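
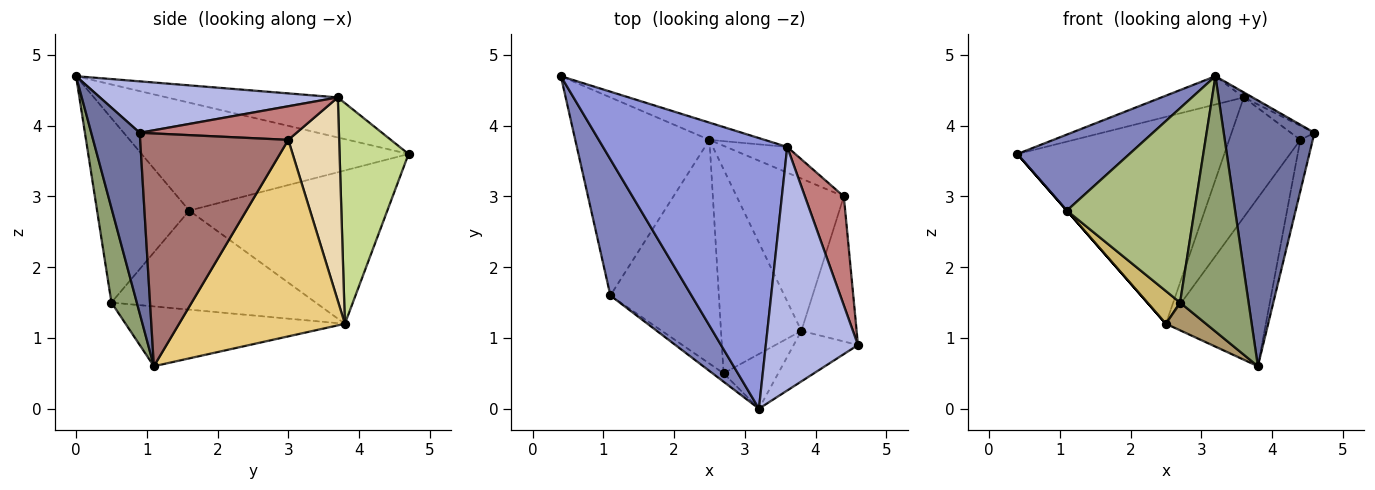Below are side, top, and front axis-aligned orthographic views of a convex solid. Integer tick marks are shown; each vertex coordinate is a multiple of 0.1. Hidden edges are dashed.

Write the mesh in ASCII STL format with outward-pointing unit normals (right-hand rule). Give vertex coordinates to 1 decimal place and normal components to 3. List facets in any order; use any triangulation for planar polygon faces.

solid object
 facet normal 0.465 -0.870 -0.165
  outer loop
   vertex 3.8 1.1 0.6
   vertex 4.6 0.9 3.9
   vertex 3.2 0.0 4.7
  endloop
 endfacet
 facet normal -0.758 -0.318 0.570
  outer loop
   vertex 1.1 1.6 2.8
   vertex 3.2 0.0 4.7
   vertex 0.4 4.7 3.6
  endloop
 endfacet
 facet normal -0.211 0.102 0.972
  outer loop
   vertex 3.6 3.7 4.4
   vertex 0.4 4.7 3.6
   vertex 3.2 0.0 4.7
  endloop
 endfacet
 facet normal 0.487 0.018 0.873
  outer loop
   vertex 3.6 3.7 4.4
   vertex 3.2 0.0 4.7
   vertex 4.6 0.9 3.9
  endloop
 endfacet
 facet normal 0.340 -0.919 -0.197
  outer loop
   vertex 2.7 0.5 1.5
   vertex 3.8 1.1 0.6
   vertex 3.2 0.0 4.7
  endloop
 endfacet
 facet normal -0.585 -0.810 -0.035
  outer loop
   vertex 2.7 0.5 1.5
   vertex 3.2 0.0 4.7
   vertex 1.1 1.6 2.8
  endloop
 endfacet
 facet normal 0.315 0.946 -0.079
  outer loop
   vertex 2.5 3.8 1.2
   vertex 0.4 4.7 3.6
   vertex 3.6 3.7 4.4
  endloop
 endfacet
 facet normal -0.753 0.000 -0.659
  outer loop
   vertex 2.5 3.8 1.2
   vertex 1.1 1.6 2.8
   vertex 0.4 4.7 3.6
  endloop
 endfacet
 facet normal -0.593 -0.108 -0.798
  outer loop
   vertex 2.5 3.8 1.2
   vertex 3.8 1.1 0.6
   vertex 2.7 0.5 1.5
  endloop
 endfacet
 facet normal -0.670 -0.107 -0.734
  outer loop
   vertex 2.5 3.8 1.2
   vertex 2.7 0.5 1.5
   vertex 1.1 1.6 2.8
  endloop
 endfacet
 facet normal 0.776 0.468 -0.423
  outer loop
   vertex 4.4 3.0 3.8
   vertex 3.8 1.1 0.6
   vertex 2.5 3.8 1.2
  endloop
 endfacet
 facet normal 0.573 0.802 -0.172
  outer loop
   vertex 4.4 3.0 3.8
   vertex 2.5 3.8 1.2
   vertex 3.6 3.7 4.4
  endloop
 endfacet
 facet normal 0.970 0.081 -0.230
  outer loop
   vertex 4.4 3.0 3.8
   vertex 4.6 0.9 3.9
   vertex 3.8 1.1 0.6
  endloop
 endfacet
 facet normal 0.650 0.098 0.753
  outer loop
   vertex 4.4 3.0 3.8
   vertex 3.6 3.7 4.4
   vertex 4.6 0.9 3.9
  endloop
 endfacet
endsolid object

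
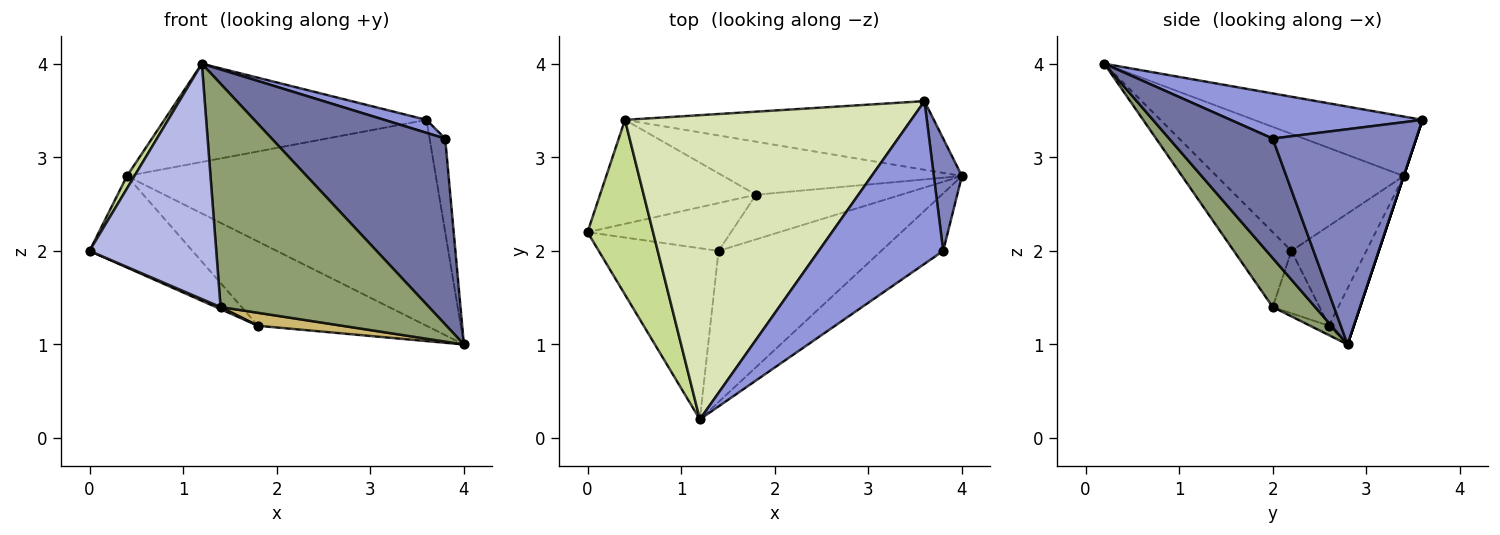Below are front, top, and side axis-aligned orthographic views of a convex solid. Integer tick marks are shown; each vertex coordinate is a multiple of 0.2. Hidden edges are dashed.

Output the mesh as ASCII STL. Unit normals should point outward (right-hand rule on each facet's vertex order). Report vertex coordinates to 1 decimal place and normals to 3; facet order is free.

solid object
 facet normal 0.495 -0.830 -0.257
  outer loop
   vertex 3.8 2.0 3.2
   vertex 1.2 0.2 4.0
   vertex 4.0 2.8 1.0
  endloop
 endfacet
 facet normal 0.986 0.107 0.129
  outer loop
   vertex 3.8 2.0 3.2
   vertex 4.0 2.8 1.0
   vertex 3.6 3.6 3.4
  endloop
 endfacet
 facet normal 0.340 -0.075 0.937
  outer loop
   vertex 3.8 2.0 3.2
   vertex 3.6 3.6 3.4
   vertex 1.2 0.2 4.0
  endloop
 endfacet
 facet normal -0.345 -0.759 -0.552
  outer loop
   vertex 1.4 2.0 1.4
   vertex 1.2 0.2 4.0
   vertex 0.0 2.2 2.0
  endloop
 endfacet
 facet normal 0.166 -0.817 -0.553
  outer loop
   vertex 1.4 2.0 1.4
   vertex 4.0 2.8 1.0
   vertex 1.2 0.2 4.0
  endloop
 endfacet
 facet normal 0.000 0.949 -0.316
  outer loop
   vertex 0.4 3.4 2.8
   vertex 3.6 3.6 3.4
   vertex 4.0 2.8 1.0
  endloop
 endfacet
 facet normal -0.872 -0.035 0.488
  outer loop
   vertex 0.4 3.4 2.8
   vertex 0.0 2.2 2.0
   vertex 1.2 0.2 4.0
  endloop
 endfacet
 facet normal -0.194 0.302 0.934
  outer loop
   vertex 0.4 3.4 2.8
   vertex 1.2 0.2 4.0
   vertex 3.6 3.6 3.4
  endloop
 endfacet
 facet normal -0.398 -0.040 -0.916
  outer loop
   vertex 1.8 2.6 1.2
   vertex 1.4 2.0 1.4
   vertex 0.0 2.2 2.0
  endloop
 endfacet
 facet normal -0.062 -0.278 -0.959
  outer loop
   vertex 1.8 2.6 1.2
   vertex 4.0 2.8 1.0
   vertex 1.4 2.0 1.4
  endloop
 endfacet
 facet normal -0.433 0.595 -0.677
  outer loop
   vertex 1.8 2.6 1.2
   vertex 0.0 2.2 2.0
   vertex 0.4 3.4 2.8
  endloop
 endfacet
 facet normal -0.124 0.840 -0.529
  outer loop
   vertex 1.8 2.6 1.2
   vertex 0.4 3.4 2.8
   vertex 4.0 2.8 1.0
  endloop
 endfacet
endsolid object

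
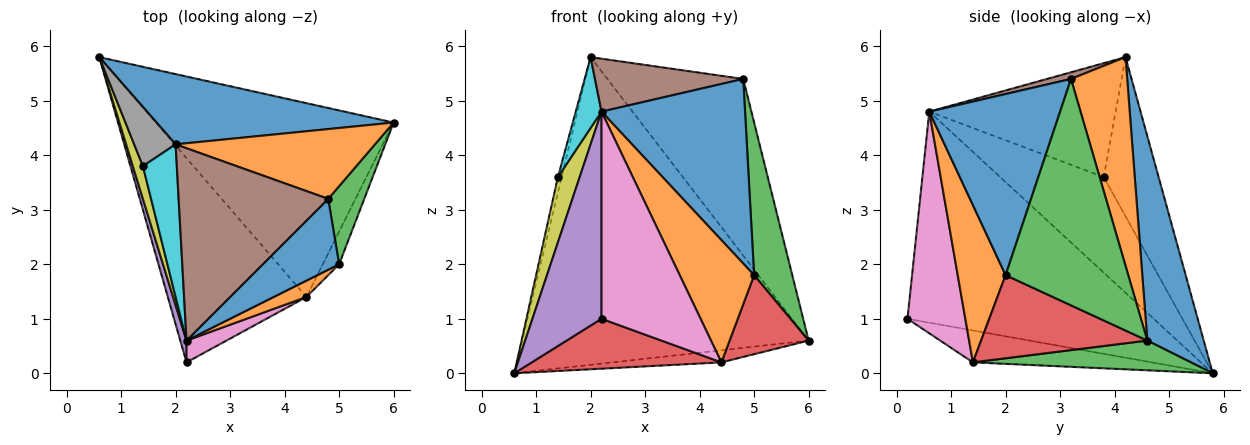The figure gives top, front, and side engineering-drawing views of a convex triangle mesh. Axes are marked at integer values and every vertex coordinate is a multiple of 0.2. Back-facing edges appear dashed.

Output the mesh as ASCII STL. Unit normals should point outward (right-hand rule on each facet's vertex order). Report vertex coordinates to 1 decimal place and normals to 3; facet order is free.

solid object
 facet normal 0.188 0.957 0.219
  outer loop
   vertex 2.0 4.2 5.8
   vertex 6.0 4.6 0.6
   vertex 0.6 5.8 0.0
  endloop
 endfacet
 facet normal 0.359 0.868 0.343
  outer loop
   vertex 4.8 3.2 5.4
   vertex 6.0 4.6 0.6
   vertex 2.0 4.2 5.8
  endloop
 endfacet
 facet normal 0.124 0.062 -0.990
  outer loop
   vertex 4.4 1.4 0.2
   vertex 0.6 5.8 0.0
   vertex 6.0 4.6 0.6
  endloop
 endfacet
 facet normal -0.218 -0.232 -0.948
  outer loop
   vertex 4.4 1.4 0.2
   vertex 2.2 0.2 1.0
   vertex 0.6 5.8 0.0
  endloop
 endfacet
 facet normal -0.962 -0.270 0.028
  outer loop
   vertex 2.2 0.6 4.8
   vertex 0.6 5.8 0.0
   vertex 2.2 0.2 1.0
  endloop
 endfacet
 facet normal 0.043 -0.265 0.963
  outer loop
   vertex 2.2 0.6 4.8
   vertex 4.8 3.2 5.4
   vertex 2.0 4.2 5.8
  endloop
 endfacet
 facet normal 0.502 -0.860 0.091
  outer loop
   vertex 2.2 0.6 4.8
   vertex 2.2 0.2 1.0
   vertex 4.4 1.4 0.2
  endloop
 endfacet
 facet normal -0.966 0.066 0.251
  outer loop
   vertex 1.4 3.8 3.6
   vertex 2.0 4.2 5.8
   vertex 0.6 5.8 0.0
  endloop
 endfacet
 facet normal -0.973 -0.205 0.102
  outer loop
   vertex 1.4 3.8 3.6
   vertex 0.6 5.8 0.0
   vertex 2.2 0.6 4.8
  endloop
 endfacet
 facet normal -0.950 -0.131 0.283
  outer loop
   vertex 1.4 3.8 3.6
   vertex 2.2 0.6 4.8
   vertex 2.0 4.2 5.8
  endloop
 endfacet
 facet normal 0.648 -0.711 0.273
  outer loop
   vertex 5.0 2.0 1.8
   vertex 4.8 3.2 5.4
   vertex 2.2 0.6 4.8
  endloop
 endfacet
 facet normal 0.538 -0.836 0.112
  outer loop
   vertex 5.0 2.0 1.8
   vertex 2.2 0.6 4.8
   vertex 4.4 1.4 0.2
  endloop
 endfacet
 facet normal 0.944 -0.294 0.150
  outer loop
   vertex 5.0 2.0 1.8
   vertex 6.0 4.6 0.6
   vertex 4.8 3.2 5.4
  endloop
 endfacet
 facet normal 0.889 -0.423 -0.175
  outer loop
   vertex 5.0 2.0 1.8
   vertex 4.4 1.4 0.2
   vertex 6.0 4.6 0.6
  endloop
 endfacet
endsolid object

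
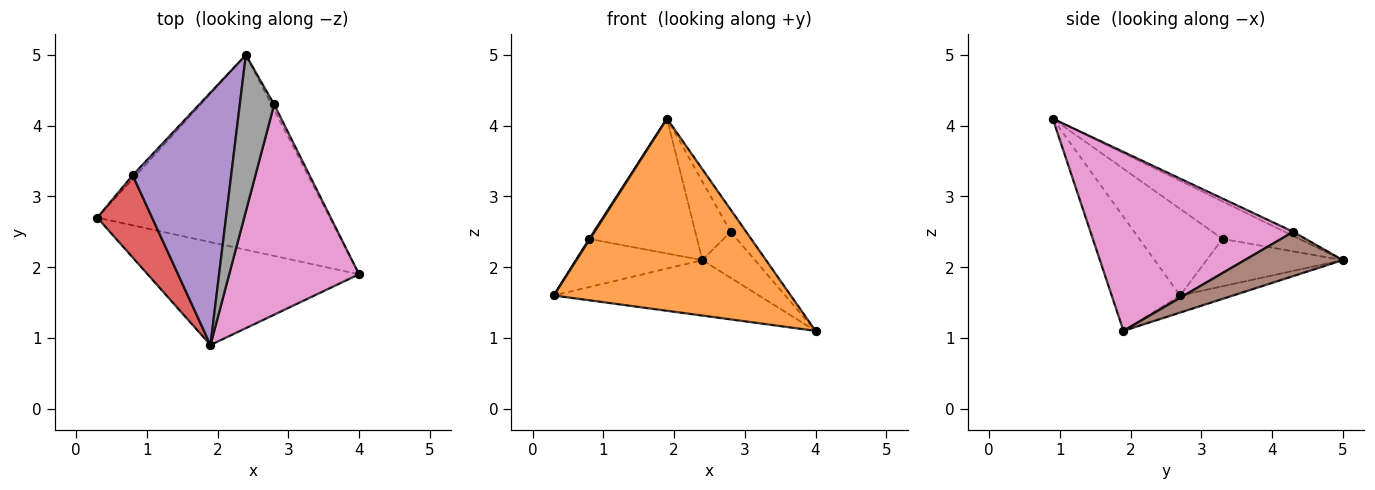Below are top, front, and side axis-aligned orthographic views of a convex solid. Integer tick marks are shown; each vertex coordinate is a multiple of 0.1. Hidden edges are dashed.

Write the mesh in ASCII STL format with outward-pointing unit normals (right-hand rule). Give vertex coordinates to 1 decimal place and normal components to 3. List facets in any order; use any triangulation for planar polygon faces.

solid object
 facet normal -0.071 0.273 -0.959
  outer loop
   vertex 2.4 5.0 2.1
   vertex 4.0 1.9 1.1
   vertex 0.3 2.7 1.6
  endloop
 endfacet
 facet normal -0.247 -0.854 -0.457
  outer loop
   vertex 1.9 0.9 4.1
   vertex 0.3 2.7 1.6
   vertex 4.0 1.9 1.1
  endloop
 endfacet
 facet normal -0.732 0.680 -0.052
  outer loop
   vertex 0.8 3.3 2.4
   vertex 2.4 5.0 2.1
   vertex 0.3 2.7 1.6
  endloop
 endfacet
 facet normal -0.845 -0.009 0.535
  outer loop
   vertex 0.8 3.3 2.4
   vertex 0.3 2.7 1.6
   vertex 1.9 0.9 4.1
  endloop
 endfacet
 facet normal -0.318 0.447 0.836
  outer loop
   vertex 0.8 3.3 2.4
   vertex 1.9 0.9 4.1
   vertex 2.4 5.0 2.1
  endloop
 endfacet
 facet normal 0.880 0.472 -0.054
  outer loop
   vertex 2.8 4.3 2.5
   vertex 4.0 1.9 1.1
   vertex 2.4 5.0 2.1
  endloop
 endfacet
 facet normal 0.808 0.062 0.586
  outer loop
   vertex 2.8 4.3 2.5
   vertex 1.9 0.9 4.1
   vertex 4.0 1.9 1.1
  endloop
 endfacet
 facet normal -0.107 0.446 0.888
  outer loop
   vertex 2.8 4.3 2.5
   vertex 2.4 5.0 2.1
   vertex 1.9 0.9 4.1
  endloop
 endfacet
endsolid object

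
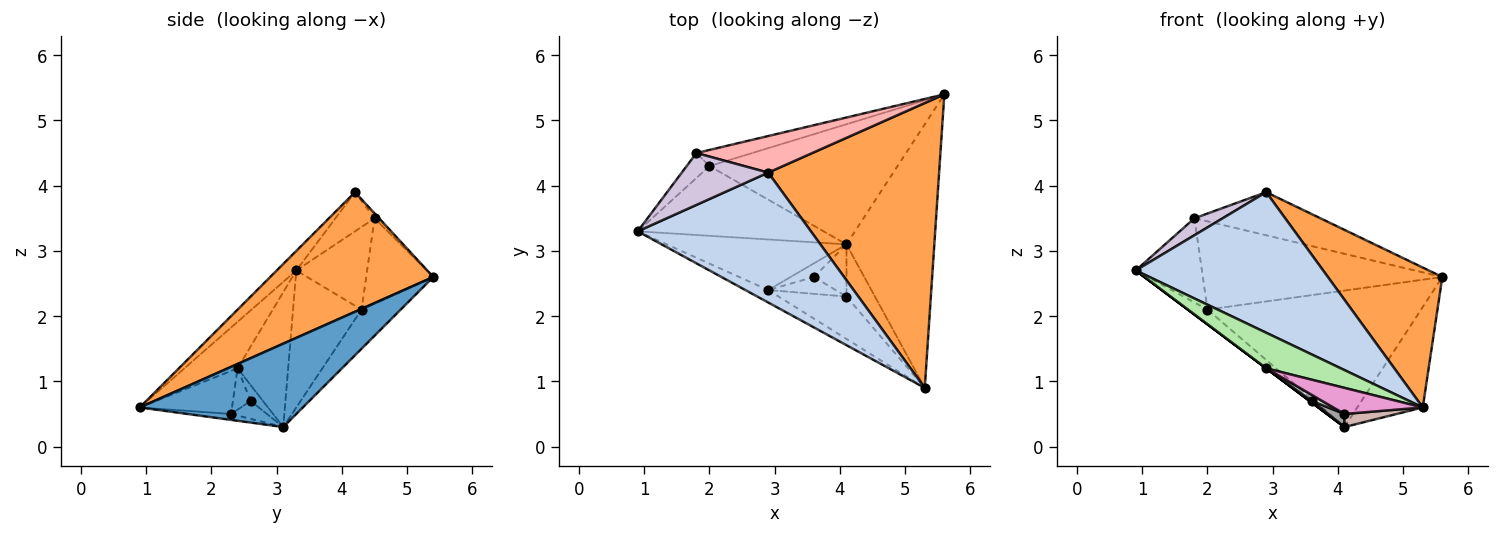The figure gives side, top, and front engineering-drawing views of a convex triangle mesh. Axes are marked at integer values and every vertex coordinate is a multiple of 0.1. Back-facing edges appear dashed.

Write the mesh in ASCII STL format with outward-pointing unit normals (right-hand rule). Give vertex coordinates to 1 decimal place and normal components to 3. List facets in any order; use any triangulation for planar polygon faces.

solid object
 facet normal 0.663 0.267 -0.699
  outer loop
   vertex 4.1 3.1 0.3
   vertex 5.6 5.4 2.6
   vertex 5.3 0.9 0.6
  endloop
 endfacet
 facet normal -0.076 -0.732 0.677
  outer loop
   vertex 2.9 4.2 3.9
   vertex 0.9 3.3 2.7
   vertex 5.3 0.9 0.6
  endloop
 endfacet
 facet normal 0.532 -0.373 0.760
  outer loop
   vertex 2.9 4.2 3.9
   vertex 5.3 0.9 0.6
   vertex 5.6 5.4 2.6
  endloop
 endfacet
 facet normal -0.585 0.167 -0.794
  outer loop
   vertex 2.0 4.3 2.1
   vertex 4.1 3.1 0.3
   vertex 0.9 3.3 2.7
  endloop
 endfacet
 facet normal -0.136 0.744 -0.655
  outer loop
   vertex 2.0 4.3 2.1
   vertex 5.6 5.4 2.6
   vertex 4.1 3.1 0.3
  endloop
 endfacet
 facet normal -0.558 -0.783 -0.274
  outer loop
   vertex 2.9 2.4 1.2
   vertex 5.3 0.9 0.6
   vertex 0.9 3.3 2.7
  endloop
 endfacet
 facet normal -0.600 0.000 -0.800
  outer loop
   vertex 2.9 2.4 1.2
   vertex 0.9 3.3 2.7
   vertex 4.1 3.1 0.3
  endloop
 endfacet
 facet normal -0.027 0.762 0.647
  outer loop
   vertex 1.8 4.5 3.5
   vertex 2.9 4.2 3.9
   vertex 5.6 5.4 2.6
  endloop
 endfacet
 facet normal -0.266 0.948 -0.173
  outer loop
   vertex 1.8 4.5 3.5
   vertex 5.6 5.4 2.6
   vertex 2.0 4.3 2.1
  endloop
 endfacet
 facet normal -0.395 -0.286 0.873
  outer loop
   vertex 1.8 4.5 3.5
   vertex 0.9 3.3 2.7
   vertex 2.9 4.2 3.9
  endloop
 endfacet
 facet normal -0.716 0.669 -0.198
  outer loop
   vertex 1.8 4.5 3.5
   vertex 2.0 4.3 2.1
   vertex 0.9 3.3 2.7
  endloop
 endfacet
 facet normal -0.198 -0.238 -0.951
  outer loop
   vertex 4.1 2.3 0.5
   vertex 4.1 3.1 0.3
   vertex 5.3 0.9 0.6
  endloop
 endfacet
 facet normal -0.475 -0.461 -0.749
  outer loop
   vertex 4.1 2.3 0.5
   vertex 5.3 0.9 0.6
   vertex 2.9 2.4 1.2
  endloop
 endfacet
 facet normal -0.560 -0.099 -0.823
  outer loop
   vertex 3.6 2.6 0.7
   vertex 2.9 2.4 1.2
   vertex 4.1 3.1 0.3
  endloop
 endfacet
 facet normal -0.471 -0.214 -0.856
  outer loop
   vertex 3.6 2.6 0.7
   vertex 4.1 3.1 0.3
   vertex 4.1 2.3 0.5
  endloop
 endfacet
 facet normal -0.500 -0.290 -0.816
  outer loop
   vertex 3.6 2.6 0.7
   vertex 4.1 2.3 0.5
   vertex 2.9 2.4 1.2
  endloop
 endfacet
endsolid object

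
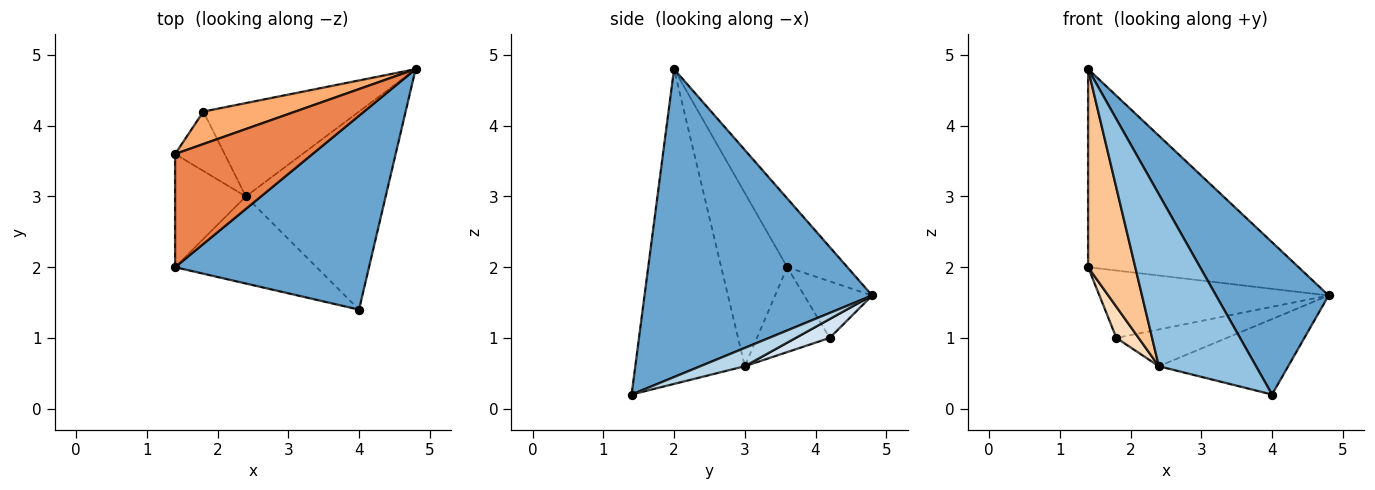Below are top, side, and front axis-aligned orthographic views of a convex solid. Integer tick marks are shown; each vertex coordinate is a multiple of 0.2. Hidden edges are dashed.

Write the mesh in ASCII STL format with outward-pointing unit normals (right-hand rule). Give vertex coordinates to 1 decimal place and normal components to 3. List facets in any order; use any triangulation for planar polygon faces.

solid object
 facet normal 0.781 -0.386 0.492
  outer loop
   vertex 4.0 1.4 0.2
   vertex 4.8 4.8 1.6
   vertex 1.4 2.0 4.8
  endloop
 endfacet
 facet normal -0.709 -0.629 -0.319
  outer loop
   vertex 2.4 3.0 0.6
   vertex 4.0 1.4 0.2
   vertex 1.4 2.0 4.8
  endloop
 endfacet
 facet normal 0.121 0.353 -0.928
  outer loop
   vertex 2.4 3.0 0.6
   vertex 4.8 4.8 1.6
   vertex 4.0 1.4 0.2
  endloop
 endfacet
 facet normal 0.112 0.364 -0.925
  outer loop
   vertex 2.4 3.0 0.6
   vertex 1.8 4.2 1.0
   vertex 4.8 4.8 1.6
  endloop
 endfacet
 facet normal -0.241 0.843 0.482
  outer loop
   vertex 1.4 3.6 2.0
   vertex 1.4 2.0 4.8
   vertex 4.8 4.8 1.6
  endloop
 endfacet
 facet normal -0.258 0.871 0.419
  outer loop
   vertex 1.4 3.6 2.0
   vertex 4.8 4.8 1.6
   vertex 1.8 4.2 1.0
  endloop
 endfacet
 facet normal -0.772 -0.552 -0.315
  outer loop
   vertex 1.4 3.6 2.0
   vertex 2.4 3.0 0.6
   vertex 1.4 2.0 4.8
  endloop
 endfacet
 facet normal -0.835 -0.255 -0.487
  outer loop
   vertex 1.4 3.6 2.0
   vertex 1.8 4.2 1.0
   vertex 2.4 3.0 0.6
  endloop
 endfacet
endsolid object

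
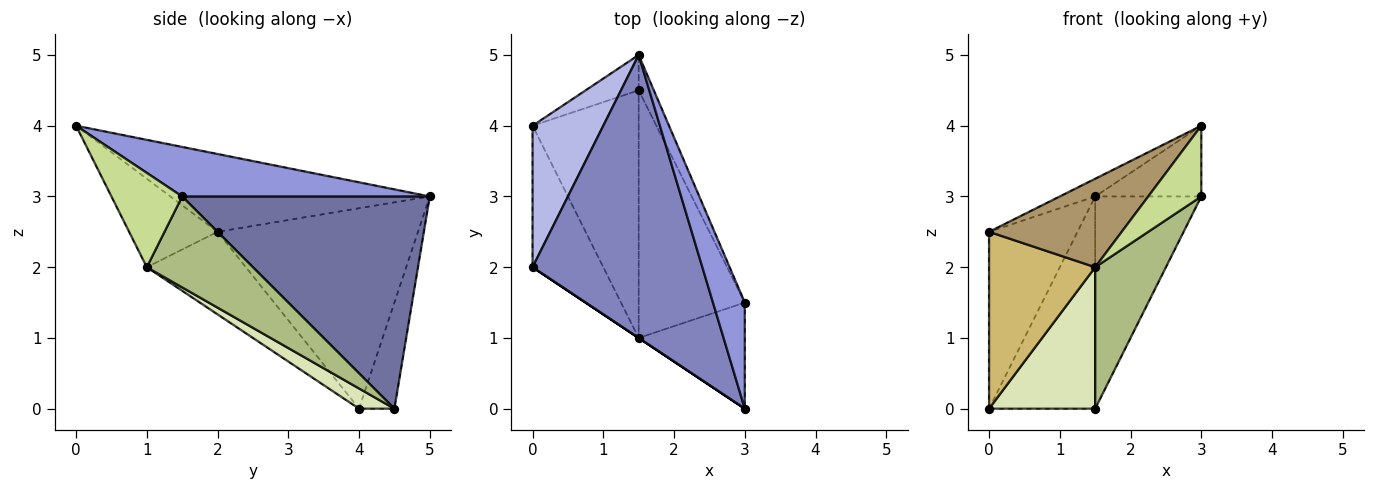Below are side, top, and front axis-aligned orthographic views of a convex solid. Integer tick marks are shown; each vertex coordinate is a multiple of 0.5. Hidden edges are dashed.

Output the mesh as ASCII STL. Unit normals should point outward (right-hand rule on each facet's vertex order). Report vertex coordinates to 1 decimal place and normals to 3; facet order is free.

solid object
 facet normal 0.917 0.393 -0.066
  outer loop
   vertex 1.5 4.5 0.0
   vertex 1.5 5.0 3.0
   vertex 3.0 1.5 3.0
  endloop
 endfacet
 facet normal -0.416 0.057 0.908
  outer loop
   vertex 3.0 0.0 4.0
   vertex 1.5 5.0 3.0
   vertex 0.0 2.0 2.5
  endloop
 endfacet
 facet normal 0.791 0.339 0.509
  outer loop
   vertex 3.0 0.0 4.0
   vertex 3.0 1.5 3.0
   vertex 1.5 5.0 3.0
  endloop
 endfacet
 facet normal -0.871 0.384 0.307
  outer loop
   vertex 0.0 4.0 0.0
   vertex 0.0 2.0 2.5
   vertex 1.5 5.0 3.0
  endloop
 endfacet
 facet normal -0.312 0.937 -0.156
  outer loop
   vertex 0.0 4.0 0.0
   vertex 1.5 5.0 3.0
   vertex 1.5 4.5 0.0
  endloop
 endfacet
 facet normal 0.597 -0.398 -0.697
  outer loop
   vertex 1.5 1.0 2.0
   vertex 1.5 4.5 0.0
   vertex 3.0 1.5 3.0
  endloop
 endfacet
 facet normal 0.595 -0.446 -0.669
  outer loop
   vertex 1.5 1.0 2.0
   vertex 3.0 1.5 3.0
   vertex 3.0 0.0 4.0
  endloop
 endfacet
 facet normal 0.163 -0.489 -0.857
  outer loop
   vertex 1.5 1.0 2.0
   vertex 0.0 4.0 0.0
   vertex 1.5 4.5 0.0
  endloop
 endfacet
 facet normal -0.555 -0.832 0.000
  outer loop
   vertex 1.5 1.0 2.0
   vertex 3.0 0.0 4.0
   vertex 0.0 2.0 2.5
  endloop
 endfacet
 facet normal -0.589 -0.631 -0.505
  outer loop
   vertex 1.5 1.0 2.0
   vertex 0.0 2.0 2.5
   vertex 0.0 4.0 0.0
  endloop
 endfacet
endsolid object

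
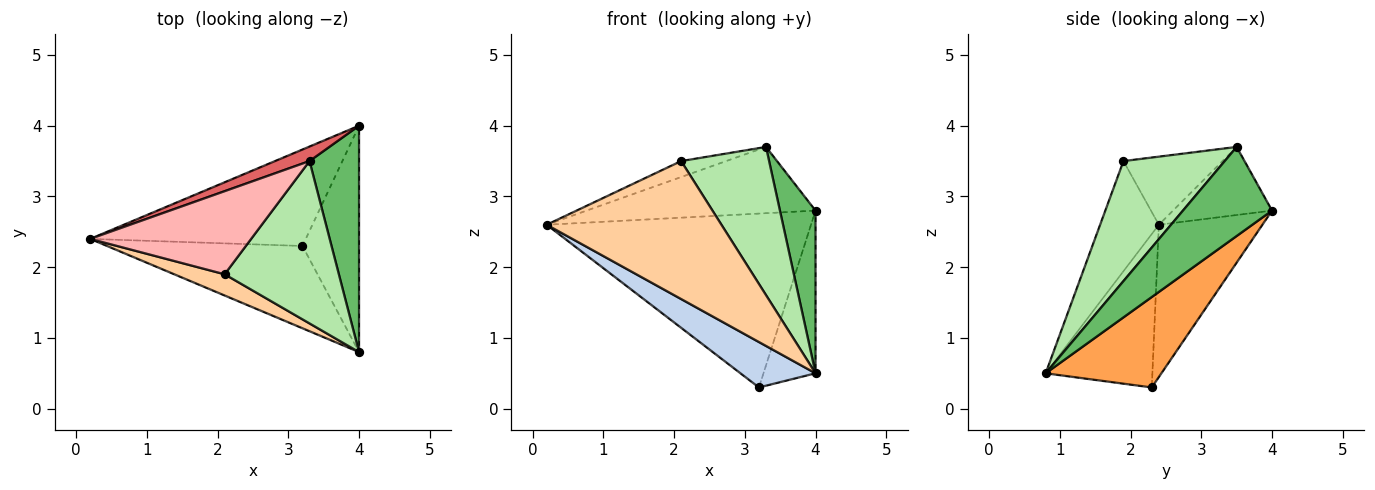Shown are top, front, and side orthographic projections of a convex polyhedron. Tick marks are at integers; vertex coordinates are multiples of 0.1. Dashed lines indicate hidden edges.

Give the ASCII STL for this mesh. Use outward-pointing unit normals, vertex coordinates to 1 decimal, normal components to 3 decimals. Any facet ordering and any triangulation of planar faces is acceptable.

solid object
 facet normal -0.324 0.827 -0.459
  outer loop
   vertex 3.2 2.3 0.3
   vertex 0.2 2.4 2.6
   vertex 4.0 4.0 2.8
  endloop
 endfacet
 facet normal -0.566 -0.398 -0.721
  outer loop
   vertex 3.2 2.3 0.3
   vertex 4.0 0.8 0.5
   vertex 0.2 2.4 2.6
  endloop
 endfacet
 facet normal 0.792 0.356 -0.496
  outer loop
   vertex 3.2 2.3 0.3
   vertex 4.0 4.0 2.8
   vertex 4.0 0.8 0.5
  endloop
 endfacet
 facet normal -0.315 -0.938 0.144
  outer loop
   vertex 2.1 1.9 3.5
   vertex 0.2 2.4 2.6
   vertex 4.0 0.8 0.5
  endloop
 endfacet
 facet normal 0.825 -0.330 0.459
  outer loop
   vertex 3.3 3.5 3.7
   vertex 4.0 0.8 0.5
   vertex 4.0 4.0 2.8
  endloop
 endfacet
 facet normal 0.613 -0.533 0.584
  outer loop
   vertex 3.3 3.5 3.7
   vertex 2.1 1.9 3.5
   vertex 4.0 0.8 0.5
  endloop
 endfacet
 facet normal -0.389 0.900 0.197
  outer loop
   vertex 3.3 3.5 3.7
   vertex 4.0 4.0 2.8
   vertex 0.2 2.4 2.6
  endloop
 endfacet
 facet normal -0.384 0.174 0.907
  outer loop
   vertex 3.3 3.5 3.7
   vertex 0.2 2.4 2.6
   vertex 2.1 1.9 3.5
  endloop
 endfacet
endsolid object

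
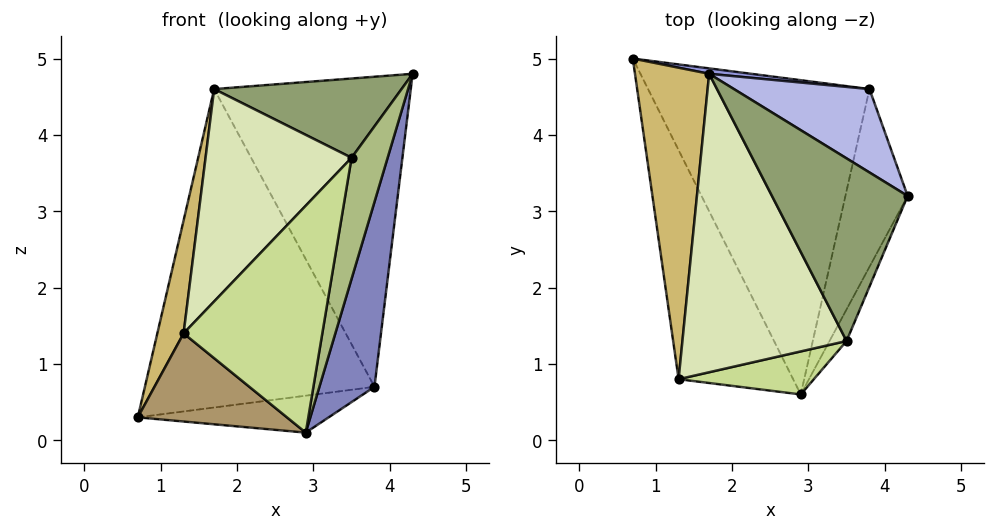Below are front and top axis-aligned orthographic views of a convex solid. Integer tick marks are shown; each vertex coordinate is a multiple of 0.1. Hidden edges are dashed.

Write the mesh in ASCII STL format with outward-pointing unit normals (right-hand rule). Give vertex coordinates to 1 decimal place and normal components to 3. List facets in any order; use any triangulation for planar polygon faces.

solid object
 facet normal 0.142 0.116 -0.983
  outer loop
   vertex 3.8 4.6 0.7
   vertex 2.9 0.6 0.1
   vertex 0.7 5.0 0.3
  endloop
 endfacet
 facet normal 0.965 -0.190 -0.182
  outer loop
   vertex 3.8 4.6 0.7
   vertex 4.3 3.2 4.8
   vertex 2.9 0.6 0.1
  endloop
 endfacet
 facet normal 0.126 0.992 0.017
  outer loop
   vertex 1.7 4.8 4.6
   vertex 3.8 4.6 0.7
   vertex 0.7 5.0 0.3
  endloop
 endfacet
 facet normal 0.498 0.837 0.225
  outer loop
   vertex 1.7 4.8 4.6
   vertex 4.3 3.2 4.8
   vertex 3.8 4.6 0.7
  endloop
 endfacet
 facet normal -0.301 -0.380 0.875
  outer loop
   vertex 3.5 1.3 3.7
   vertex 4.3 3.2 4.8
   vertex 1.7 4.8 4.6
  endloop
 endfacet
 facet normal 0.935 -0.342 -0.089
  outer loop
   vertex 3.5 1.3 3.7
   vertex 2.9 0.6 0.1
   vertex 4.3 3.2 4.8
  endloop
 endfacet
 facet normal 0.029 -0.982 0.186
  outer loop
   vertex 1.3 0.8 1.4
   vertex 2.9 0.6 0.1
   vertex 3.5 1.3 3.7
  endloop
 endfacet
 facet normal -0.584 -0.471 0.661
  outer loop
   vertex 1.3 0.8 1.4
   vertex 3.5 1.3 3.7
   vertex 1.7 4.8 4.6
  endloop
 endfacet
 facet normal -0.626 -0.280 -0.728
  outer loop
   vertex 1.3 0.8 1.4
   vertex 0.7 5.0 0.3
   vertex 2.9 0.6 0.1
  endloop
 endfacet
 facet normal -0.972 -0.081 0.222
  outer loop
   vertex 1.3 0.8 1.4
   vertex 1.7 4.8 4.6
   vertex 0.7 5.0 0.3
  endloop
 endfacet
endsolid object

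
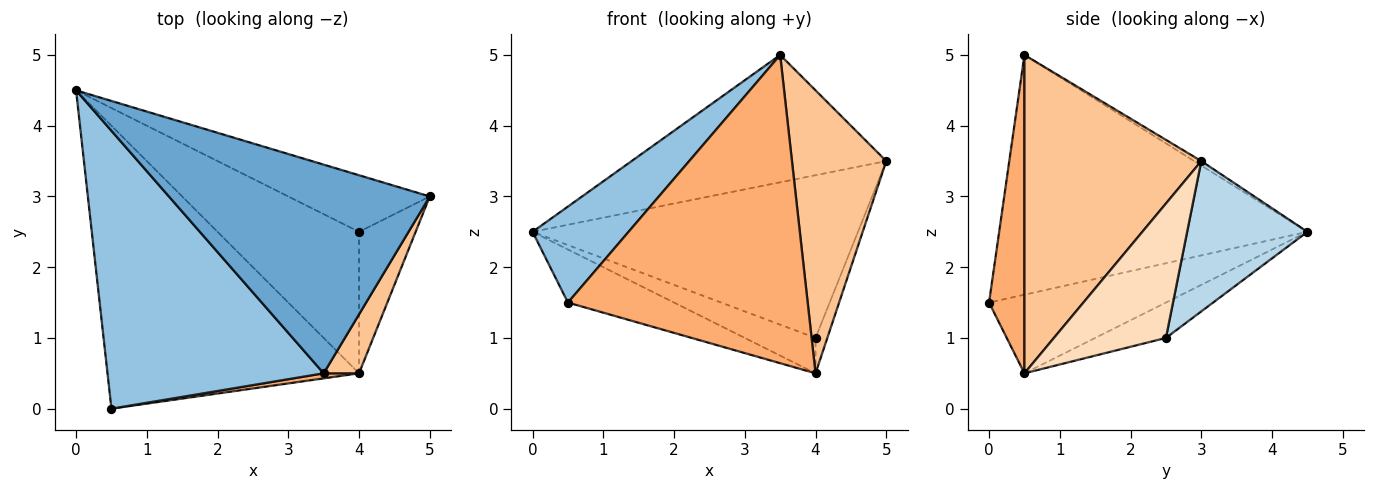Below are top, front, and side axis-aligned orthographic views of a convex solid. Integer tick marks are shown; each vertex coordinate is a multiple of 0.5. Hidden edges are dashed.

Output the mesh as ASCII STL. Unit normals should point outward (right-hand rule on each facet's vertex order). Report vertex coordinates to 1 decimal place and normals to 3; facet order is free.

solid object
 facet normal -0.014 0.521 0.854
  outer loop
   vertex 3.5 0.5 5.0
   vertex 5.0 3.0 3.5
   vertex 0.0 4.5 2.5
  endloop
 endfacet
 facet normal -0.724 -0.225 0.652
  outer loop
   vertex 3.5 0.5 5.0
   vertex 0.0 4.5 2.5
   vertex 0.5 0.0 1.5
  endloop
 endfacet
 facet normal 0.330 0.892 -0.310
  outer loop
   vertex 4.0 2.5 1.0
   vertex 0.0 4.5 2.5
   vertex 5.0 3.0 3.5
  endloop
 endfacet
 facet normal -0.294 0.176 -0.940
  outer loop
   vertex 4.0 0.5 0.5
   vertex 0.5 0.0 1.5
   vertex 0.0 4.5 2.5
  endloop
 endfacet
 facet normal -0.236 0.236 -0.943
  outer loop
   vertex 4.0 0.5 0.5
   vertex 0.0 4.5 2.5
   vertex 4.0 2.5 1.0
  endloop
 endfacet
 facet normal 0.146 -0.989 0.016
  outer loop
   vertex 4.0 0.5 0.5
   vertex 3.5 0.5 5.0
   vertex 0.5 0.0 1.5
  endloop
 endfacet
 facet normal 0.878 -0.468 0.098
  outer loop
   vertex 4.0 0.5 0.5
   vertex 5.0 3.0 3.5
   vertex 3.5 0.5 5.0
  endloop
 endfacet
 facet normal 0.917 0.097 -0.386
  outer loop
   vertex 4.0 0.5 0.5
   vertex 4.0 2.5 1.0
   vertex 5.0 3.0 3.5
  endloop
 endfacet
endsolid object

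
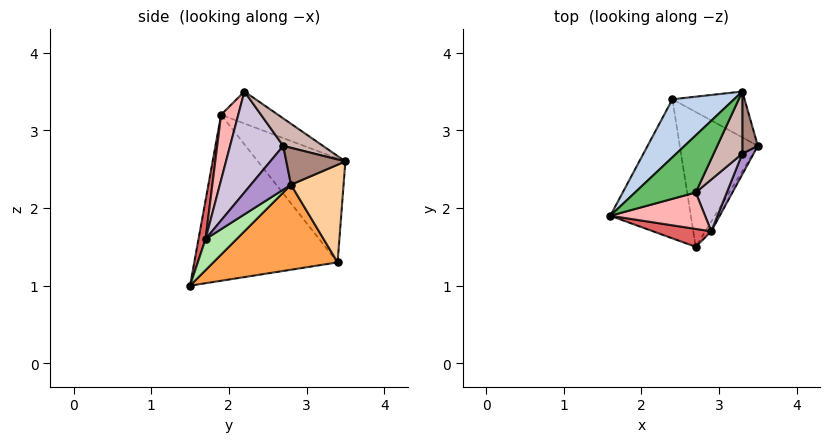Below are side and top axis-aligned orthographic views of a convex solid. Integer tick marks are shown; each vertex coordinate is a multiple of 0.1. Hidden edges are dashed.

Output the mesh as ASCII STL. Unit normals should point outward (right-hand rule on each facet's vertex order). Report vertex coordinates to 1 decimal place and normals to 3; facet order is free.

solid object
 facet normal -0.897 -0.073 -0.435
  outer loop
   vertex 2.4 3.4 1.3
   vertex 2.7 1.5 1.0
   vertex 1.6 1.9 3.2
  endloop
 endfacet
 facet normal -0.577 0.741 0.342
  outer loop
   vertex 2.4 3.4 1.3
   vertex 1.6 1.9 3.2
   vertex 3.3 3.5 2.6
  endloop
 endfacet
 facet normal 0.719 0.218 -0.660
  outer loop
   vertex 2.4 3.4 1.3
   vertex 3.5 2.8 2.3
   vertex 2.7 1.5 1.0
  endloop
 endfacet
 facet normal 0.724 0.436 -0.535
  outer loop
   vertex 2.4 3.4 1.3
   vertex 3.3 3.5 2.6
   vertex 3.5 2.8 2.3
  endloop
 endfacet
 facet normal -0.360 0.638 0.681
  outer loop
   vertex 2.7 2.2 3.5
   vertex 3.3 3.5 2.6
   vertex 1.6 1.9 3.2
  endloop
 endfacet
 facet normal 0.907 -0.384 -0.174
  outer loop
   vertex 2.9 1.7 1.6
   vertex 2.7 1.5 1.0
   vertex 3.5 2.8 2.3
  endloop
 endfacet
 facet normal 0.173 -0.950 0.259
  outer loop
   vertex 2.9 1.7 1.6
   vertex 1.6 1.9 3.2
   vertex 2.7 1.5 1.0
  endloop
 endfacet
 facet normal 0.185 -0.945 0.268
  outer loop
   vertex 2.9 1.7 1.6
   vertex 2.7 2.2 3.5
   vertex 1.6 1.9 3.2
  endloop
 endfacet
 facet normal 0.798 -0.566 0.206
  outer loop
   vertex 3.3 2.7 2.8
   vertex 2.9 1.7 1.6
   vertex 3.5 2.8 2.3
  endloop
 endfacet
 facet normal 0.770 -0.592 0.237
  outer loop
   vertex 3.3 2.7 2.8
   vertex 2.7 2.2 3.5
   vertex 2.9 1.7 1.6
  endloop
 endfacet
 facet normal 0.917 0.097 0.386
  outer loop
   vertex 3.3 2.7 2.8
   vertex 3.5 2.8 2.3
   vertex 3.3 3.5 2.6
  endloop
 endfacet
 facet normal 0.681 0.178 0.711
  outer loop
   vertex 3.3 2.7 2.8
   vertex 3.3 3.5 2.6
   vertex 2.7 2.2 3.5
  endloop
 endfacet
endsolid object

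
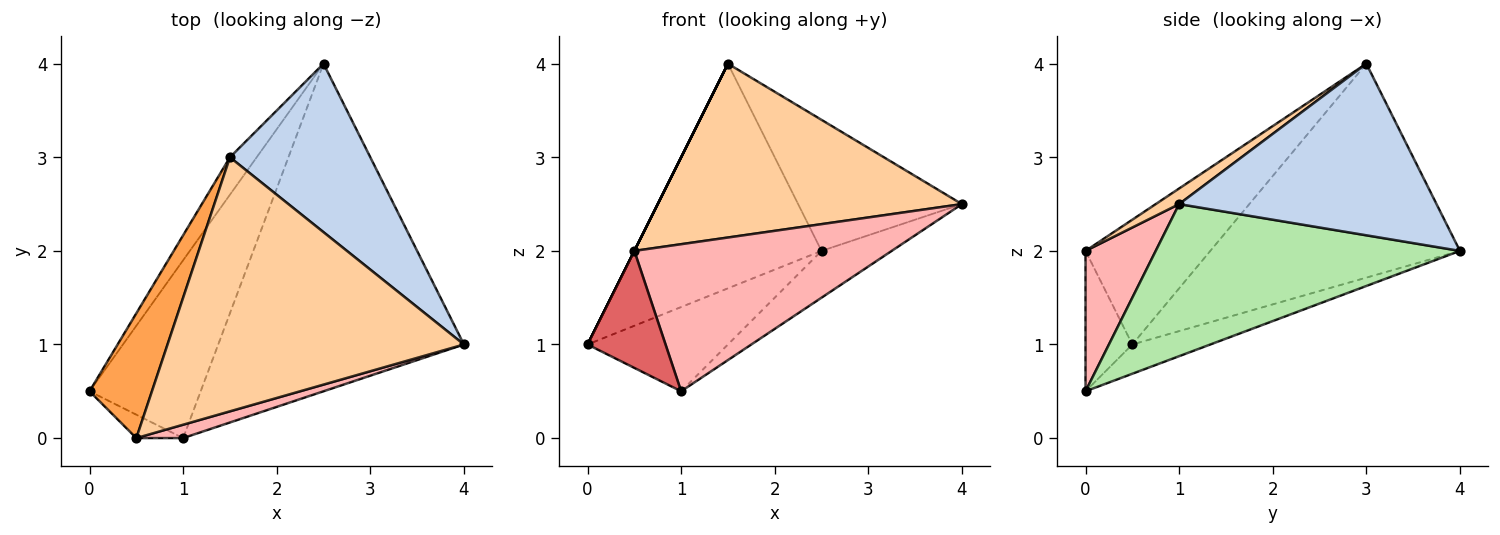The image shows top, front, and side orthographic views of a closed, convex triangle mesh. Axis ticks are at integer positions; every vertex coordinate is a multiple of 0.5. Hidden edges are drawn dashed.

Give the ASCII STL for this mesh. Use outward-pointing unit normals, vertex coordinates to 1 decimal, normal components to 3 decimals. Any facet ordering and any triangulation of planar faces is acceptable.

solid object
 facet normal -0.796 0.597 -0.100
  outer loop
   vertex 1.5 3.0 4.0
   vertex 2.5 4.0 2.0
   vertex 0.0 0.5 1.0
  endloop
 endfacet
 facet normal 0.694 0.442 0.568
  outer loop
   vertex 1.5 3.0 4.0
   vertex 4.0 1.0 2.5
   vertex 2.5 4.0 2.0
  endloop
 endfacet
 facet normal -0.894 0.000 0.447
  outer loop
   vertex 0.5 0.0 2.0
   vertex 1.5 3.0 4.0
   vertex 0.0 0.5 1.0
  endloop
 endfacet
 facet normal 0.043 -0.564 0.825
  outer loop
   vertex 0.5 0.0 2.0
   vertex 4.0 1.0 2.5
   vertex 1.5 3.0 4.0
  endloop
 endfacet
 facet normal -0.231 0.416 -0.879
  outer loop
   vertex 1.0 0.0 0.5
   vertex 0.0 0.5 1.0
   vertex 2.5 4.0 2.0
  endloop
 endfacet
 facet normal 0.523 0.121 -0.844
  outer loop
   vertex 1.0 0.0 0.5
   vertex 2.5 4.0 2.0
   vertex 4.0 1.0 2.5
  endloop
 endfacet
 facet normal -0.507 -0.845 -0.169
  outer loop
   vertex 1.0 0.0 0.5
   vertex 0.5 0.0 2.0
   vertex 0.0 0.5 1.0
  endloop
 endfacet
 facet normal 0.262 -0.961 0.087
  outer loop
   vertex 1.0 0.0 0.5
   vertex 4.0 1.0 2.5
   vertex 0.5 0.0 2.0
  endloop
 endfacet
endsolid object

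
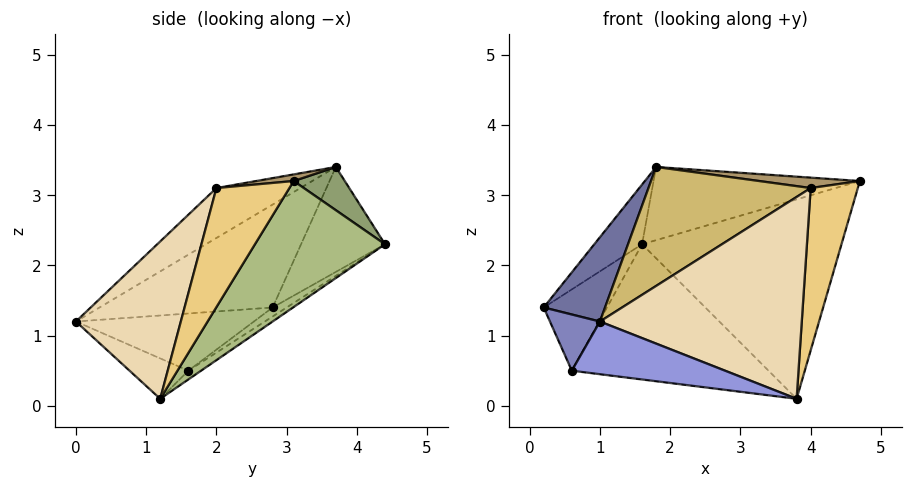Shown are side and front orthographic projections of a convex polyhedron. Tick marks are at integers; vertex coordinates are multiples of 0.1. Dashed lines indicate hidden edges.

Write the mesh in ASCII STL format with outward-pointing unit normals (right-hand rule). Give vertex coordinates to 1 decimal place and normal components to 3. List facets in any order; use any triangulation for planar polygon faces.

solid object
 facet normal -0.699 -0.248 0.671
  outer loop
   vertex 1.8 3.7 3.4
   vertex 0.2 2.8 1.4
   vertex 1.0 0.0 1.2
  endloop
 endfacet
 facet normal -0.961 -0.270 -0.067
  outer loop
   vertex 0.6 1.6 0.5
   vertex 1.0 0.0 1.2
   vertex 0.2 2.8 1.4
  endloop
 endfacet
 facet normal -0.165 -0.430 -0.888
  outer loop
   vertex 0.6 1.6 0.5
   vertex 3.8 1.2 0.1
   vertex 1.0 0.0 1.2
  endloop
 endfacet
 facet normal -0.786 0.447 0.427
  outer loop
   vertex 1.6 4.4 2.3
   vertex 0.2 2.8 1.4
   vertex 1.8 3.7 3.4
  endloop
 endfacet
 facet normal 0.209 0.842 0.498
  outer loop
   vertex 1.6 4.4 2.3
   vertex 1.8 3.7 3.4
   vertex 4.7 3.1 3.2
  endloop
 endfacet
 facet normal 0.453 0.695 -0.558
  outer loop
   vertex 1.6 4.4 2.3
   vertex 4.7 3.1 3.2
   vertex 3.8 1.2 0.1
  endloop
 endfacet
 facet normal -0.126 0.568 -0.813
  outer loop
   vertex 1.6 4.4 2.3
   vertex 0.6 1.6 0.5
   vertex 0.2 2.8 1.4
  endloop
 endfacet
 facet normal -0.036 0.549 -0.835
  outer loop
   vertex 1.6 4.4 2.3
   vertex 3.8 1.2 0.1
   vertex 0.6 1.6 0.5
  endloop
 endfacet
 facet normal 0.044 -0.118 0.992
  outer loop
   vertex 4.0 2.0 3.1
   vertex 4.7 3.1 3.2
   vertex 1.8 3.7 3.4
  endloop
 endfacet
 facet normal -0.237 -0.458 0.857
  outer loop
   vertex 4.0 2.0 3.1
   vertex 1.8 3.7 3.4
   vertex 1.0 0.0 1.2
  endloop
 endfacet
 facet normal 0.837 -0.540 0.088
  outer loop
   vertex 4.0 2.0 3.1
   vertex 3.8 1.2 0.1
   vertex 4.7 3.1 3.2
  endloop
 endfacet
 facet normal 0.452 -0.869 0.202
  outer loop
   vertex 4.0 2.0 3.1
   vertex 1.0 0.0 1.2
   vertex 3.8 1.2 0.1
  endloop
 endfacet
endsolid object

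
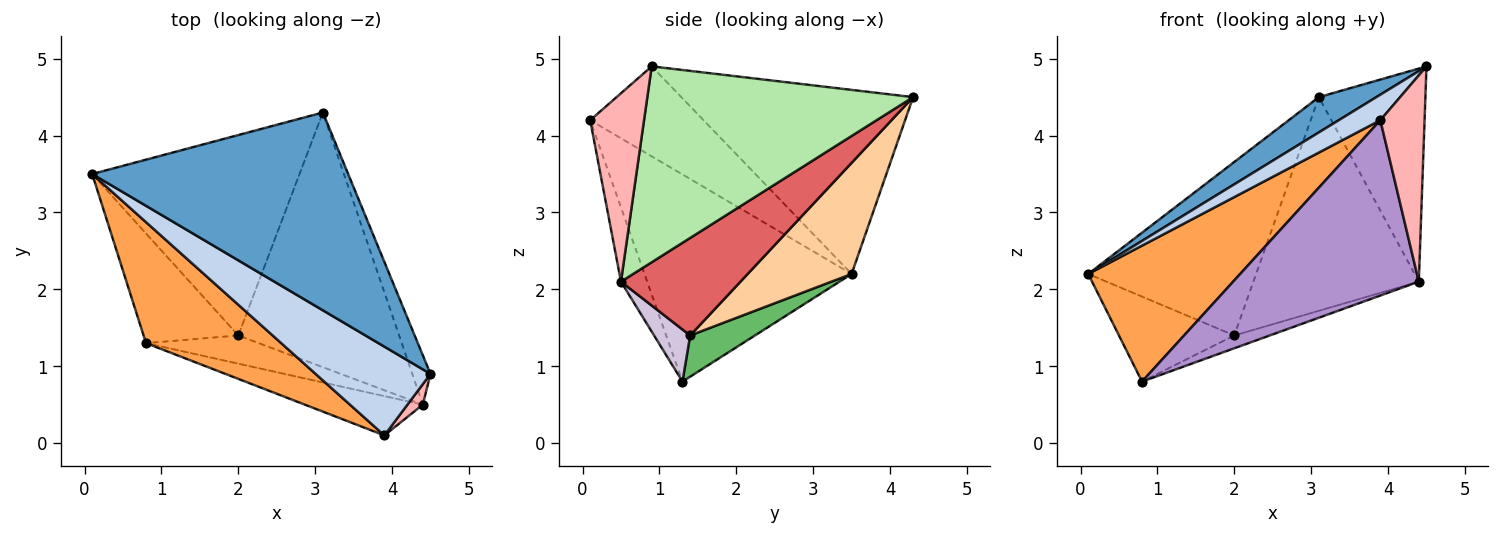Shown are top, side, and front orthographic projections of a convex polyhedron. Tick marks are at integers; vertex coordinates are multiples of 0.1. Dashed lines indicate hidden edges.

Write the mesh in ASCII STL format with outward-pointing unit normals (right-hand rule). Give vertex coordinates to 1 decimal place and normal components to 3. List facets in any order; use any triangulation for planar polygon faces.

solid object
 facet normal -0.578 -0.143 0.803
  outer loop
   vertex 3.1 4.3 4.5
   vertex 0.1 3.5 2.2
   vertex 4.5 0.9 4.9
  endloop
 endfacet
 facet normal -0.602 -0.221 0.768
  outer loop
   vertex 3.9 0.1 4.2
   vertex 4.5 0.9 4.9
   vertex 0.1 3.5 2.2
  endloop
 endfacet
 facet normal -0.713 -0.523 0.466
  outer loop
   vertex 3.9 0.1 4.2
   vertex 0.1 3.5 2.2
   vertex 0.8 1.3 0.8
  endloop
 endfacet
 facet normal 0.375 0.607 -0.701
  outer loop
   vertex 2.0 1.4 1.4
   vertex 0.1 3.5 2.2
   vertex 3.1 4.3 4.5
  endloop
 endfacet
 facet normal 0.325 0.579 -0.747
  outer loop
   vertex 2.0 1.4 1.4
   vertex 0.8 1.3 0.8
   vertex 0.1 3.5 2.2
  endloop
 endfacet
 facet normal 0.925 0.371 -0.086
  outer loop
   vertex 4.4 0.5 2.1
   vertex 3.1 4.3 4.5
   vertex 4.5 0.9 4.9
  endloop
 endfacet
 facet normal 0.421 0.583 -0.695
  outer loop
   vertex 4.4 0.5 2.1
   vertex 2.0 1.4 1.4
   vertex 3.1 4.3 4.5
  endloop
 endfacet
 facet normal 0.771 -0.633 0.063
  outer loop
   vertex 4.4 0.5 2.1
   vertex 4.5 0.9 4.9
   vertex 3.9 0.1 4.2
  endloop
 endfacet
 facet normal -0.137 -0.967 -0.217
  outer loop
   vertex 4.4 0.5 2.1
   vertex 3.9 0.1 4.2
   vertex 0.8 1.3 0.8
  endloop
 endfacet
 facet normal 0.388 0.381 -0.839
  outer loop
   vertex 4.4 0.5 2.1
   vertex 0.8 1.3 0.8
   vertex 2.0 1.4 1.4
  endloop
 endfacet
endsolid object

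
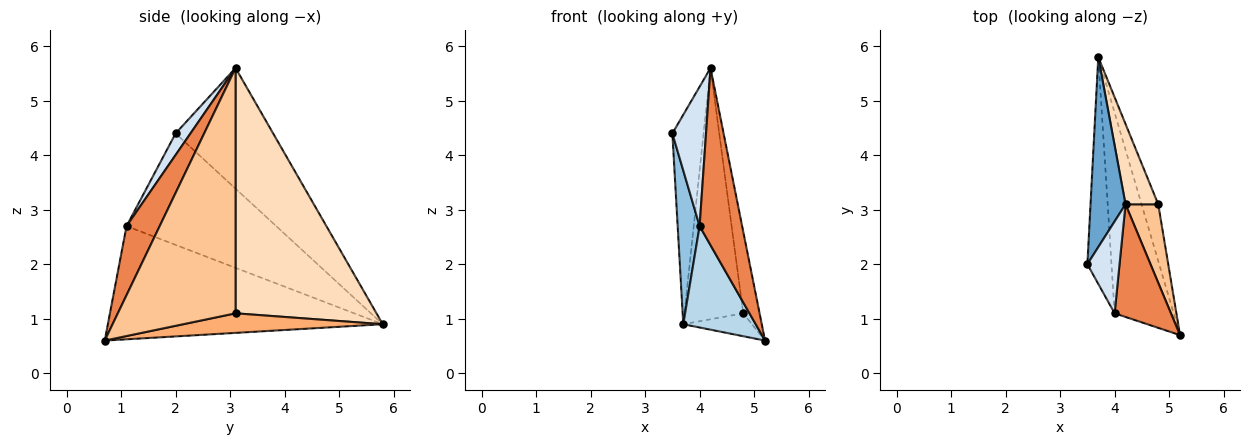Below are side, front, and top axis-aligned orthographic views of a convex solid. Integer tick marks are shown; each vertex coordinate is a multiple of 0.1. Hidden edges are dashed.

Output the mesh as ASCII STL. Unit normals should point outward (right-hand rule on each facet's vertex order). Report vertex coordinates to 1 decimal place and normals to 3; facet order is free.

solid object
 facet normal -0.918 0.294 0.266
  outer loop
   vertex 4.2 3.1 5.6
   vertex 3.7 5.8 0.9
   vertex 3.5 2.0 4.4
  endloop
 endfacet
 facet normal -0.967 -0.142 -0.209
  outer loop
   vertex 4.0 1.1 2.7
   vertex 3.5 2.0 4.4
   vertex 3.7 5.8 0.9
  endloop
 endfacet
 facet normal -0.864 -0.227 -0.450
  outer loop
   vertex 4.0 1.1 2.7
   vertex 3.7 5.8 0.9
   vertex 5.2 0.7 0.6
  endloop
 endfacet
 facet normal 0.346 -0.783 0.516
  outer loop
   vertex 4.0 1.1 2.7
   vertex 4.2 3.1 5.6
   vertex 3.5 2.0 4.4
  endloop
 endfacet
 facet normal 0.550 -0.705 0.448
  outer loop
   vertex 4.0 1.1 2.7
   vertex 5.2 0.7 0.6
   vertex 4.2 3.1 5.6
  endloop
 endfacet
 facet normal 0.736 0.253 -0.628
  outer loop
   vertex 4.8 3.1 1.1
   vertex 5.2 0.7 0.6
   vertex 3.7 5.8 0.9
  endloop
 endfacet
 facet normal 0.982 0.136 0.131
  outer loop
   vertex 4.8 3.1 1.1
   vertex 4.2 3.1 5.6
   vertex 5.2 0.7 0.6
  endloop
 endfacet
 facet normal 0.916 0.382 0.122
  outer loop
   vertex 4.8 3.1 1.1
   vertex 3.7 5.8 0.9
   vertex 4.2 3.1 5.6
  endloop
 endfacet
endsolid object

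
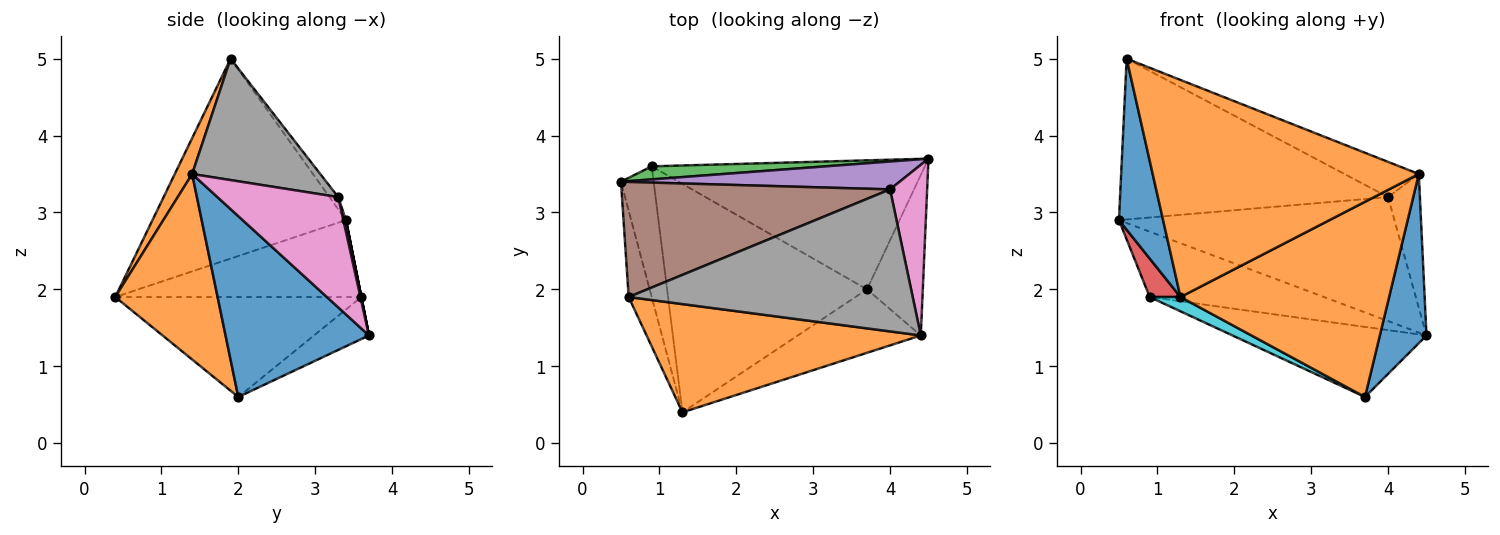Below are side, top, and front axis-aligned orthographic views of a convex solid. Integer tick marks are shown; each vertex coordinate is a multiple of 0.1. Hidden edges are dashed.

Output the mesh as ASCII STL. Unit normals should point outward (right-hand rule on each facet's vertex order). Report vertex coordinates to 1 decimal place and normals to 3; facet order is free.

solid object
 facet normal -0.969 -0.221 -0.112
  outer loop
   vertex 0.6 1.9 5.0
   vertex 0.5 3.4 2.9
   vertex 1.3 0.4 1.9
  endloop
 endfacet
 facet normal 0.058 -0.893 0.445
  outer loop
   vertex 4.4 1.4 3.5
   vertex 0.6 1.9 5.0
   vertex 1.3 0.4 1.9
  endloop
 endfacet
 facet normal 0.000 0.981 0.196
  outer loop
   vertex 0.9 3.6 1.9
   vertex 0.5 3.4 2.9
   vertex 4.5 3.7 1.4
  endloop
 endfacet
 facet normal -0.914 -0.114 -0.389
  outer loop
   vertex 0.9 3.6 1.9
   vertex 1.3 0.4 1.9
   vertex 0.5 3.4 2.9
  endloop
 endfacet
 facet normal 0.009 0.976 0.219
  outer loop
   vertex 4.0 3.3 3.2
   vertex 4.5 3.7 1.4
   vertex 0.5 3.4 2.9
  endloop
 endfacet
 facet normal -0.027 0.813 0.582
  outer loop
   vertex 4.0 3.3 3.2
   vertex 0.5 3.4 2.9
   vertex 0.6 1.9 5.0
  endloop
 endfacet
 facet normal 0.920 0.242 0.309
  outer loop
   vertex 4.0 3.3 3.2
   vertex 4.4 1.4 3.5
   vertex 4.5 3.7 1.4
  endloop
 endfacet
 facet normal 0.383 0.222 0.897
  outer loop
   vertex 4.0 3.3 3.2
   vertex 0.6 1.9 5.0
   vertex 4.4 1.4 3.5
  endloop
 endfacet
 facet normal -0.134 0.473 -0.871
  outer loop
   vertex 3.7 2.0 0.6
   vertex 0.9 3.6 1.9
   vertex 4.5 3.7 1.4
  endloop
 endfacet
 facet normal -0.447 -0.056 -0.893
  outer loop
   vertex 3.7 2.0 0.6
   vertex 1.3 0.4 1.9
   vertex 0.9 3.6 1.9
  endloop
 endfacet
 facet normal 0.912 -0.297 -0.282
  outer loop
   vertex 3.7 2.0 0.6
   vertex 4.5 3.7 1.4
   vertex 4.4 1.4 3.5
  endloop
 endfacet
 facet normal 0.423 -0.862 -0.280
  outer loop
   vertex 3.7 2.0 0.6
   vertex 4.4 1.4 3.5
   vertex 1.3 0.4 1.9
  endloop
 endfacet
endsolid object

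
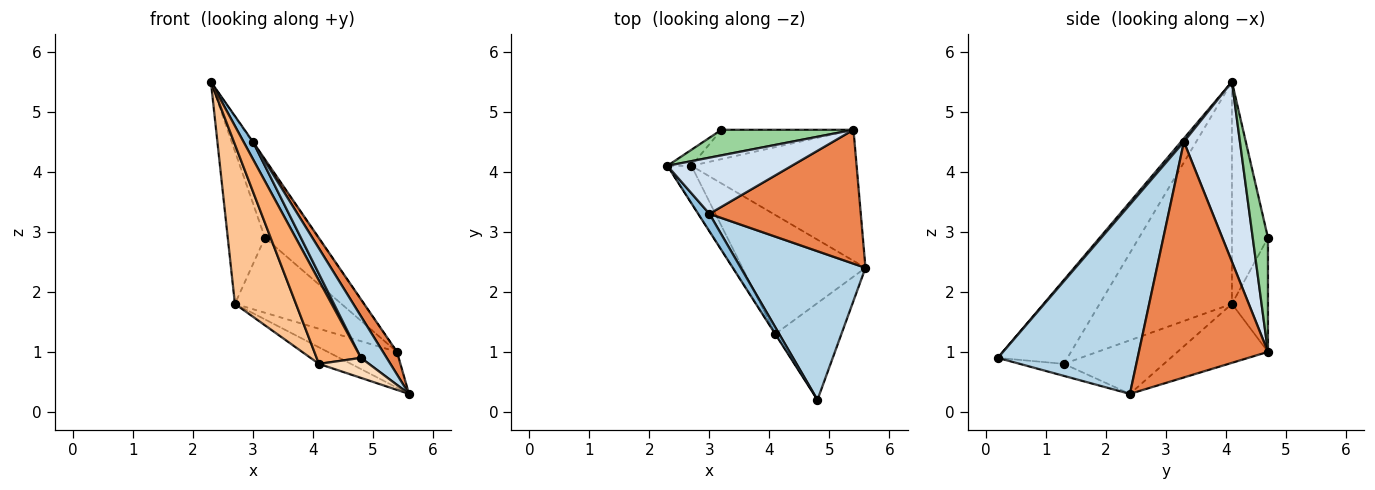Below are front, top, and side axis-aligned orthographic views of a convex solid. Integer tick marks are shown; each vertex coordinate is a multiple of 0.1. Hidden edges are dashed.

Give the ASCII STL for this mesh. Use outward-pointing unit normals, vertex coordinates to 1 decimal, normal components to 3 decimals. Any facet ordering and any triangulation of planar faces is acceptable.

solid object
 facet normal -0.326 0.249 -0.912
  outer loop
   vertex 2.7 4.1 1.8
   vertex 5.4 4.7 1.0
   vertex 5.6 2.4 0.3
  endloop
 endfacet
 facet normal 0.210 -0.687 0.696
  outer loop
   vertex 3.0 3.3 4.5
   vertex 2.3 4.1 5.5
   vertex 4.8 0.2 0.9
  endloop
 endfacet
 facet normal 0.825 -0.152 0.544
  outer loop
   vertex 3.0 3.3 4.5
   vertex 4.8 0.2 0.9
   vertex 5.6 2.4 0.3
  endloop
 endfacet
 facet normal 0.823 0.010 0.568
  outer loop
   vertex 3.0 3.3 4.5
   vertex 5.4 4.7 1.0
   vertex 2.3 4.1 5.5
  endloop
 endfacet
 facet normal 0.838 -0.091 0.538
  outer loop
   vertex 3.0 3.3 4.5
   vertex 5.6 2.4 0.3
   vertex 5.4 4.7 1.0
  endloop
 endfacet
 facet normal -0.844 -0.537 -0.003
  outer loop
   vertex 4.1 1.3 0.8
   vertex 4.8 0.2 0.9
   vertex 2.3 4.1 5.5
  endloop
 endfacet
 facet normal -0.904 -0.417 -0.098
  outer loop
   vertex 4.1 1.3 0.8
   vertex 2.3 4.1 5.5
   vertex 2.7 4.1 1.8
  endloop
 endfacet
 facet normal -0.175 -0.199 -0.964
  outer loop
   vertex 4.1 1.3 0.8
   vertex 5.6 2.4 0.3
   vertex 4.8 0.2 0.9
  endloop
 endfacet
 facet normal -0.396 0.127 -0.909
  outer loop
   vertex 4.1 1.3 0.8
   vertex 2.7 4.1 1.8
   vertex 5.6 2.4 0.3
  endloop
 endfacet
 facet normal 0.261 0.917 0.302
  outer loop
   vertex 3.2 4.7 2.9
   vertex 2.3 4.1 5.5
   vertex 5.4 4.7 1.0
  endloop
 endfacet
 facet normal -0.694 0.716 -0.075
  outer loop
   vertex 3.2 4.7 2.9
   vertex 2.7 4.1 1.8
   vertex 2.3 4.1 5.5
  endloop
 endfacet
 facet normal -0.300 0.888 -0.348
  outer loop
   vertex 3.2 4.7 2.9
   vertex 5.4 4.7 1.0
   vertex 2.7 4.1 1.8
  endloop
 endfacet
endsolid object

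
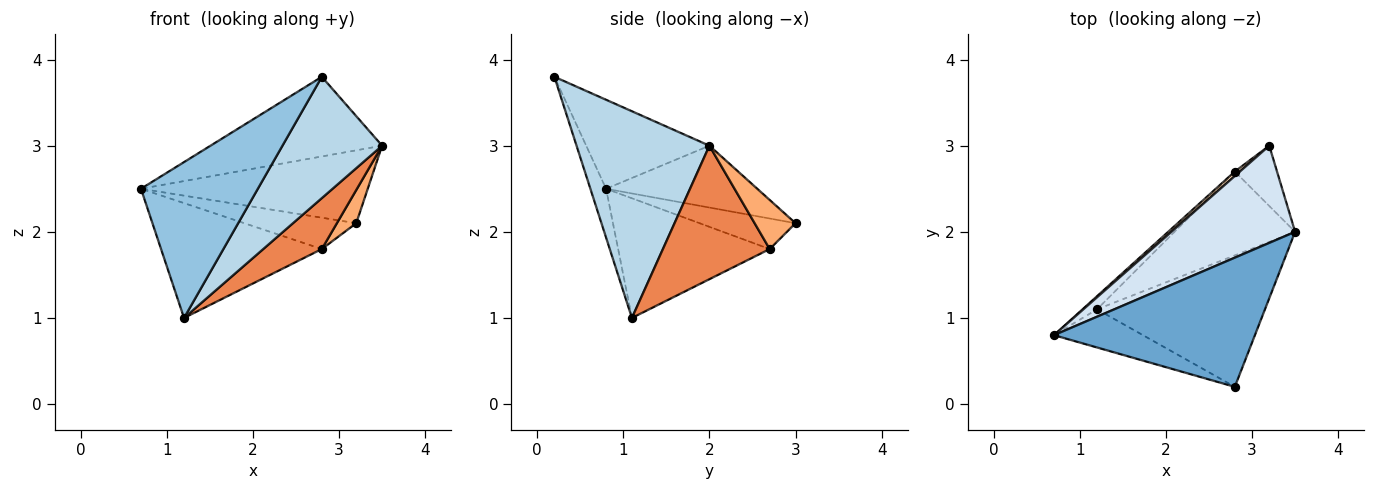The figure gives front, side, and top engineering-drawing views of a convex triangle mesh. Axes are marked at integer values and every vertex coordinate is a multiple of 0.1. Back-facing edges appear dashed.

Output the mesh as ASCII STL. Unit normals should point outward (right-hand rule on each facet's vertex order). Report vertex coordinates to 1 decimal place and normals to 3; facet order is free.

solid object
 facet normal -0.353 0.491 0.796
  outer loop
   vertex 2.8 0.2 3.8
   vertex 3.5 2.0 3.0
   vertex 0.7 0.8 2.5
  endloop
 endfacet
 facet normal -0.129 -0.963 -0.236
  outer loop
   vertex 1.2 1.1 1.0
   vertex 2.8 0.2 3.8
   vertex 0.7 0.8 2.5
  endloop
 endfacet
 facet normal 0.671 -0.503 -0.545
  outer loop
   vertex 1.2 1.1 1.0
   vertex 3.5 2.0 3.0
   vertex 2.8 0.2 3.8
  endloop
 endfacet
 facet normal -0.371 0.557 0.743
  outer loop
   vertex 3.2 3.0 2.1
   vertex 0.7 0.8 2.5
   vertex 3.5 2.0 3.0
  endloop
 endfacet
 facet normal 0.687 -0.377 -0.621
  outer loop
   vertex 2.8 2.7 1.8
   vertex 3.5 2.0 3.0
   vertex 1.2 1.1 1.0
  endloop
 endfacet
 facet normal 0.714 -0.338 -0.614
  outer loop
   vertex 2.8 2.7 1.8
   vertex 3.2 3.0 2.1
   vertex 3.5 2.0 3.0
  endloop
 endfacet
 facet normal -0.684 0.725 -0.083
  outer loop
   vertex 2.8 2.7 1.8
   vertex 1.2 1.1 1.0
   vertex 0.7 0.8 2.5
  endloop
 endfacet
 facet normal -0.647 0.755 0.108
  outer loop
   vertex 2.8 2.7 1.8
   vertex 0.7 0.8 2.5
   vertex 3.2 3.0 2.1
  endloop
 endfacet
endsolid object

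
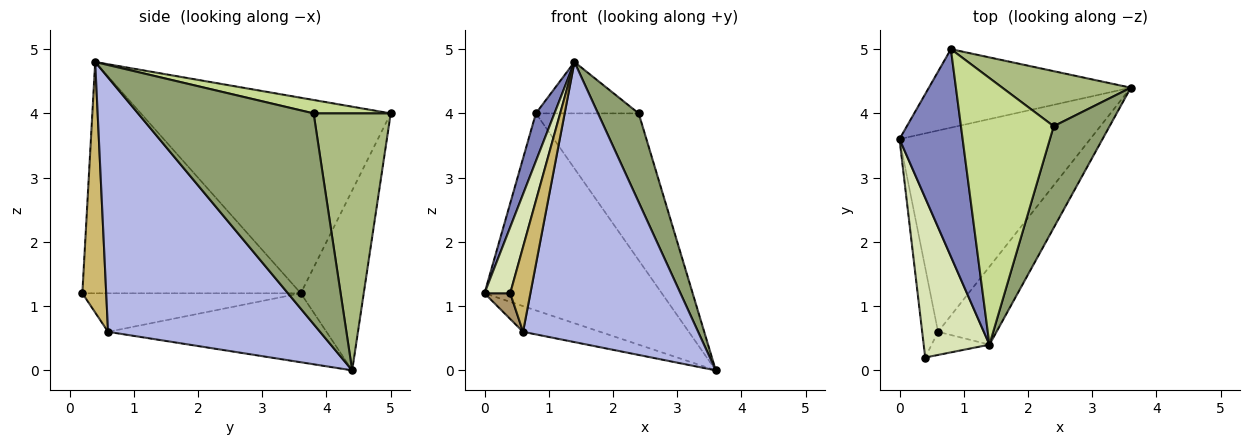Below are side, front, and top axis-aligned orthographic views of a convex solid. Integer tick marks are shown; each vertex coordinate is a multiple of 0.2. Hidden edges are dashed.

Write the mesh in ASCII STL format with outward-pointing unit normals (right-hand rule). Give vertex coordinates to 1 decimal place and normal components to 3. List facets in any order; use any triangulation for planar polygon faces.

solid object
 facet normal -0.313 0.882 -0.352
  outer loop
   vertex 0.8 5.0 4.0
   vertex 3.6 4.4 0.0
   vertex 0.0 3.6 1.2
  endloop
 endfacet
 facet normal -0.949 -0.071 0.306
  outer loop
   vertex 0.8 5.0 4.0
   vertex 0.0 3.6 1.2
   vertex 1.4 0.4 4.8
  endloop
 endfacet
 facet normal -0.338 0.119 -0.934
  outer loop
   vertex 0.6 0.6 0.6
   vertex 0.0 3.6 1.2
   vertex 3.6 4.4 0.0
  endloop
 endfacet
 facet normal 0.759 -0.627 -0.174
  outer loop
   vertex 0.6 0.6 0.6
   vertex 3.6 4.4 0.0
   vertex 1.4 0.4 4.8
  endloop
 endfacet
 facet normal 0.943 -0.219 0.250
  outer loop
   vertex 2.4 3.8 4.0
   vertex 1.4 0.4 4.8
   vertex 3.6 4.4 0.0
  endloop
 endfacet
 facet normal 0.575 0.766 0.287
  outer loop
   vertex 2.4 3.8 4.0
   vertex 3.6 4.4 0.0
   vertex 0.8 5.0 4.0
  endloop
 endfacet
 facet normal 0.141 0.187 0.972
  outer loop
   vertex 2.4 3.8 4.0
   vertex 0.8 5.0 4.0
   vertex 1.4 0.4 4.8
  endloop
 endfacet
 facet normal -0.956 -0.112 0.272
  outer loop
   vertex 0.4 0.2 1.2
   vertex 1.4 0.4 4.8
   vertex 0.0 3.6 1.2
  endloop
 endfacet
 facet normal -0.919 -0.108 -0.379
  outer loop
   vertex 0.4 0.2 1.2
   vertex 0.0 3.6 1.2
   vertex 0.6 0.6 0.6
  endloop
 endfacet
 facet normal 0.752 -0.636 -0.173
  outer loop
   vertex 0.4 0.2 1.2
   vertex 0.6 0.6 0.6
   vertex 1.4 0.4 4.8
  endloop
 endfacet
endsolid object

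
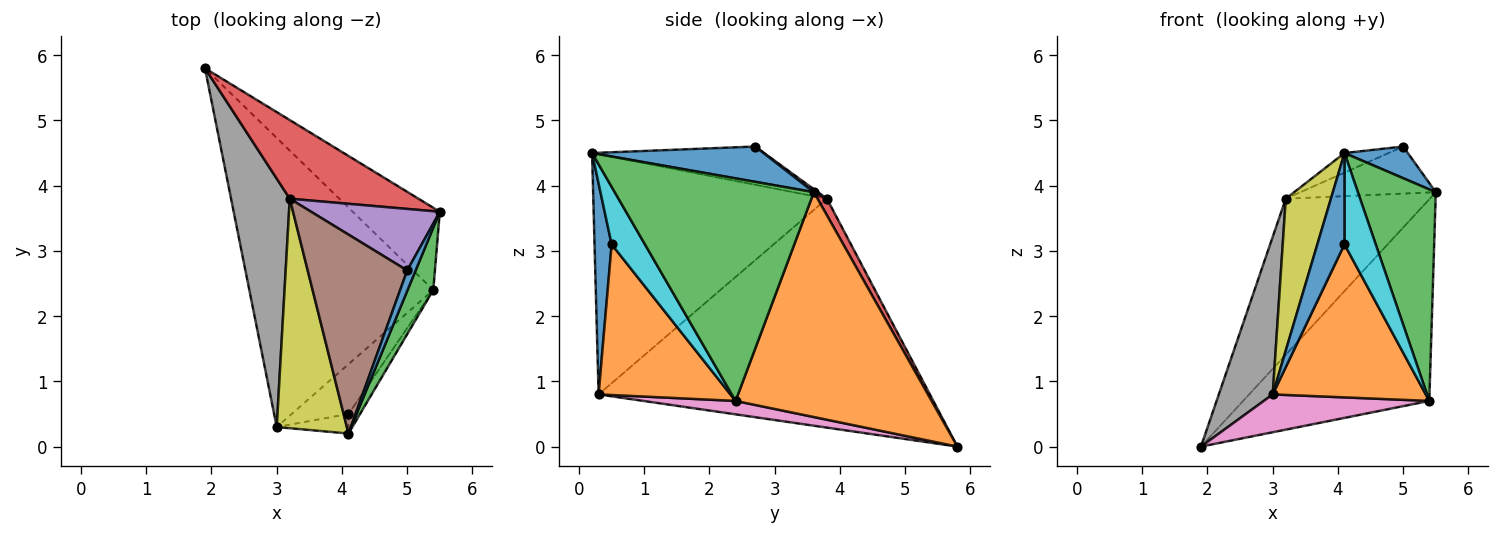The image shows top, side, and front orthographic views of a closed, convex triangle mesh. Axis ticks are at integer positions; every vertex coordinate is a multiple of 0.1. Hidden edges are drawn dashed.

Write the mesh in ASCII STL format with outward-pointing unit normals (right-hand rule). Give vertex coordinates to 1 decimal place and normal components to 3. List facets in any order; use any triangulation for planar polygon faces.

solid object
 facet normal 0.915 -0.338 0.219
  outer loop
   vertex 5.0 2.7 4.6
   vertex 4.1 0.2 4.5
   vertex 5.5 3.6 3.9
  endloop
 endfacet
 facet normal 0.698 0.663 -0.270
  outer loop
   vertex 5.4 2.4 0.7
   vertex 1.9 5.8 0.0
   vertex 5.5 3.6 3.9
  endloop
 endfacet
 facet normal 0.926 -0.362 0.107
  outer loop
   vertex 5.4 2.4 0.7
   vertex 5.5 3.6 3.9
   vertex 4.1 0.2 4.5
  endloop
 endfacet
 facet normal 0.058 0.891 0.449
  outer loop
   vertex 3.2 3.8 3.8
   vertex 5.5 3.6 3.9
   vertex 1.9 5.8 0.0
  endloop
 endfacet
 facet normal 0.018 0.607 0.794
  outer loop
   vertex 3.2 3.8 3.8
   vertex 5.0 2.7 4.6
   vertex 5.5 3.6 3.9
  endloop
 endfacet
 facet normal -0.357 0.091 0.930
  outer loop
   vertex 3.2 3.8 3.8
   vertex 4.1 0.2 4.5
   vertex 5.0 2.7 4.6
  endloop
 endfacet
 facet normal 0.072 -0.129 -0.989
  outer loop
   vertex 3.0 0.3 0.8
   vertex 1.9 5.8 0.0
   vertex 5.4 2.4 0.7
  endloop
 endfacet
 facet normal -0.957 -0.156 0.245
  outer loop
   vertex 3.0 0.3 0.8
   vertex 3.2 3.8 3.8
   vertex 1.9 5.8 0.0
  endloop
 endfacet
 facet normal -0.944 -0.182 0.276
  outer loop
   vertex 3.0 0.3 0.8
   vertex 4.1 0.2 4.5
   vertex 3.2 3.8 3.8
  endloop
 endfacet
 facet normal 0.722 -0.677 -0.145
  outer loop
   vertex 4.1 0.5 3.1
   vertex 5.4 2.4 0.7
   vertex 4.1 0.2 4.5
  endloop
 endfacet
 facet normal 0.524 -0.833 -0.178
  outer loop
   vertex 4.1 0.5 3.1
   vertex 4.1 0.2 4.5
   vertex 3.0 0.3 0.8
  endloop
 endfacet
 facet normal 0.634 -0.736 -0.239
  outer loop
   vertex 4.1 0.5 3.1
   vertex 3.0 0.3 0.8
   vertex 5.4 2.4 0.7
  endloop
 endfacet
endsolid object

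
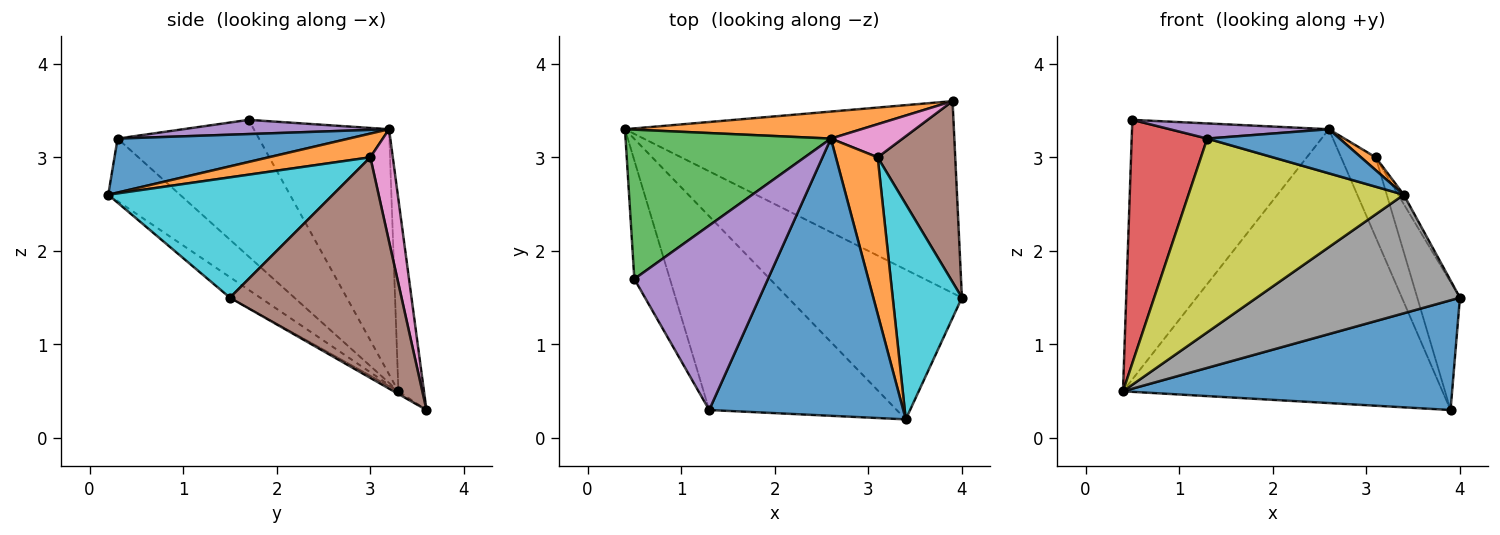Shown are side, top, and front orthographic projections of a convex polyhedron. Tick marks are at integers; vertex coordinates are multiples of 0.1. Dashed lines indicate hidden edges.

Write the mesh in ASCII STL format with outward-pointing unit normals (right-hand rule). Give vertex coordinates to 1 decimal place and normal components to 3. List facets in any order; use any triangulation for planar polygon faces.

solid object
 facet normal -0.007 -0.496 -0.868
  outer loop
   vertex 3.9 3.6 0.3
   vertex 4.0 1.5 1.5
   vertex 0.4 3.3 0.5
  endloop
 endfacet
 facet normal -0.079 0.992 0.098
  outer loop
   vertex 2.6 3.2 3.3
   vertex 3.9 3.6 0.3
   vertex 0.4 3.3 0.5
  endloop
 endfacet
 facet normal -0.512 0.745 0.429
  outer loop
   vertex 2.6 3.2 3.3
   vertex 0.4 3.3 0.5
   vertex 0.5 1.7 3.4
  endloop
 endfacet
 facet normal -0.860 -0.459 -0.224
  outer loop
   vertex 1.3 0.3 3.2
   vertex 0.5 1.7 3.4
   vertex 0.4 3.3 0.5
  endloop
 endfacet
 facet normal 0.105 -0.081 0.991
  outer loop
   vertex 1.3 0.3 3.2
   vertex 2.6 3.2 3.3
   vertex 0.5 1.7 3.4
  endloop
 endfacet
 facet normal 0.919 0.228 0.323
  outer loop
   vertex 3.1 3.0 3.0
   vertex 4.0 1.5 1.5
   vertex 3.9 3.6 0.3
  endloop
 endfacet
 facet normal 0.514 0.792 0.328
  outer loop
   vertex 3.1 3.0 3.0
   vertex 3.9 3.6 0.3
   vertex 2.6 3.2 3.3
  endloop
 endfacet
 facet normal -0.092 -0.618 -0.781
  outer loop
   vertex 3.4 0.2 2.6
   vertex 0.4 3.3 0.5
   vertex 4.0 1.5 1.5
  endloop
 endfacet
 facet normal -0.229 -0.688 -0.688
  outer loop
   vertex 3.4 0.2 2.6
   vertex 1.3 0.3 3.2
   vertex 0.4 3.3 0.5
  endloop
 endfacet
 facet normal 0.867 0.022 0.498
  outer loop
   vertex 3.4 0.2 2.6
   vertex 4.0 1.5 1.5
   vertex 3.1 3.0 3.0
  endloop
 endfacet
 facet normal 0.265 -0.152 0.952
  outer loop
   vertex 3.4 0.2 2.6
   vertex 2.6 3.2 3.3
   vertex 1.3 0.3 3.2
  endloop
 endfacet
 facet normal 0.492 -0.071 0.868
  outer loop
   vertex 3.4 0.2 2.6
   vertex 3.1 3.0 3.0
   vertex 2.6 3.2 3.3
  endloop
 endfacet
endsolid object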